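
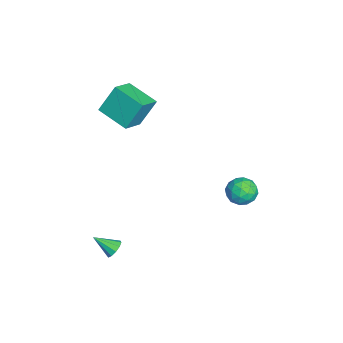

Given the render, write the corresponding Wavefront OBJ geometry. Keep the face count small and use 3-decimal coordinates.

v 3.034 -2.271 -3.729
v 3.553 -2.38 -3.738
v 2.846 -3.229 -3.031
v 3.495 -2.182 -3.484
v 3.261 -2.019 -3.323
v 2.941 -1.952 -3.317
v 2.656 -2.007 -3.469
v 2.515 -2.163 -3.72
v 2.573 -2.36 -3.975
v 2.807 -2.524 -4.136
v 3.127 -2.591 -4.142
v 3.412 -2.536 -3.99
v -2.942 -2.44 1.581
v -3.218 -1.652 2.992
v -1.919 -1.157 1.064
v -2.196 -0.369 2.475
v -1.864 -3.071 2.145
v -2.141 -2.283 3.556
v -0.842 -1.788 1.628
v -1.118 -1 3.039
v 0.41 3.977 -1.298
v 1.161 4.278 -1.34
v 0.899 2.762 -1.28
v 1.65 3.063 -1.322
v 1.209 3.166 -0.65
v 0.907 3.917 -0.662
v 1.153 3.123 -1.958
v 0.851 3.874 -1.97
v 1.62 3.751 -1.748
v 1.654 3.777 -0.94
v 0.406 3.263 -1.68
v 0.44 3.289 -0.872
v 0.742 4.234 -1.321
v 1.318 2.806 -1.299
v 1.059 2.866 -0.904
v 1.5 3.043 -0.929
v 0.593 4.022 -0.922
v 1.034 4.199 -0.947
v 1.063 3.545 -0.541
v 1.026 2.841 -1.673
v 1.467 3.018 -1.698
v 0.56 3.997 -1.691
v 1.001 4.174 -1.716
v 0.997 3.495 -2.079
v 1.453 4.101 -1.585
v 1.741 3.387 -1.575
v 1.449 3.422 -1.949
v 1.271 3.864 -1.955
v 1.474 4.117 -1.11
v 1.761 3.402 -1.099
v 1.502 3.463 -0.705
v 1.325 3.904 -0.711
v 1.744 3.807 -1.35
v 0.299 3.638 -1.521
v 0.586 2.923 -1.51
v 0.735 3.136 -1.909
v 0.558 3.577 -1.915
v 0.319 3.653 -1.045
v 0.607 2.939 -1.035
v 0.789 3.176 -0.665
v 0.611 3.618 -0.671
v 0.316 3.233 -1.27
f 2 1 4
f 2 4 3
f 4 1 5
f 4 5 3
f 5 1 6
f 5 6 3
f 6 1 7
f 6 7 3
f 7 1 8
f 7 8 3
f 8 1 9
f 8 9 3
f 9 1 10
f 9 10 3
f 10 1 11
f 10 11 3
f 11 1 12
f 11 12 3
f 12 1 2
f 12 2 3
f 14 16 13
f 17 14 13
f 13 16 15
f 15 17 13
f 14 20 16
f 18 14 17
f 18 20 14
f 16 20 15
f 19 17 15
f 15 20 19
f 19 18 17
f 20 18 19
f 21 58 37
f 58 32 61
f 37 61 26
f 58 61 37
f 21 37 33
f 37 26 38
f 33 38 22
f 37 38 33
f 21 33 42
f 33 22 43
f 42 43 28
f 33 43 42
f 21 42 54
f 42 28 57
f 54 57 31
f 42 57 54
f 21 54 58
f 54 31 62
f 58 62 32
f 54 62 58
f 22 38 49
f 38 26 52
f 49 52 30
f 38 52 49
f 26 61 39
f 61 32 60
f 39 60 25
f 61 60 39
f 32 62 59
f 62 31 55
f 59 55 23
f 62 55 59
f 31 57 56
f 57 28 44
f 56 44 27
f 57 44 56
f 28 43 48
f 43 22 45
f 48 45 29
f 43 45 48
f 24 50 36
f 50 30 51
f 36 51 25
f 50 51 36
f 24 36 34
f 36 25 35
f 34 35 23
f 36 35 34
f 24 34 41
f 34 23 40
f 41 40 27
f 34 40 41
f 24 41 46
f 41 27 47
f 46 47 29
f 41 47 46
f 24 46 50
f 46 29 53
f 50 53 30
f 46 53 50
f 25 51 39
f 51 30 52
f 39 52 26
f 51 52 39
f 23 35 59
f 35 25 60
f 59 60 32
f 35 60 59
f 27 40 56
f 40 23 55
f 56 55 31
f 40 55 56
f 29 47 48
f 47 27 44
f 48 44 28
f 47 44 48
f 30 53 49
f 53 29 45
f 49 45 22
f 53 45 49



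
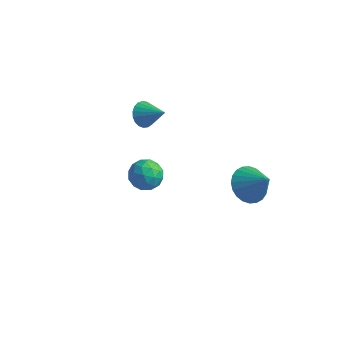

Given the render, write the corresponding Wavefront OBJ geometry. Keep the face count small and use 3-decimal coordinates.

v -0.386 -2.333 3.387
v 0.098 -2.254 2.743
v -0.738 -3.526 2.977
v -0.254 -3.447 2.333
v 0.066 -3.521 3.073
v 0.283 -2.784 3.326
v -0.923 -2.996 2.394
v -0.706 -2.259 2.647
v -0.234 -2.664 2.129
v 0.377 -2.989 2.549
v -1.017 -2.791 3.171
v -0.406 -3.116 3.591
v -0.113 -2.189 3.101
v -0.527 -3.591 2.619
v -0.339 -3.635 3.054
v -0.054 -3.589 2.675
v -0.004 -2.5 3.444
v 0.28 -2.454 3.065
v 0.261 -3.199 3.259
v -0.92 -3.326 2.655
v -0.636 -3.28 2.276
v -0.586 -2.191 3.045
v -0.301 -2.145 2.666
v -0.901 -2.581 2.461
v -0.024 -2.383 2.361
v -0.231 -3.085 2.12
v -0.624 -2.82 2.156
v -0.496 -2.386 2.305
v 0.336 -2.574 2.608
v 0.129 -3.276 2.367
v 0.317 -3.319 2.802
v 0.445 -2.886 2.951
v 0.14 -2.815 2.247
v -0.769 -2.504 3.353
v -0.976 -3.206 3.112
v -1.085 -2.894 2.769
v -0.957 -2.461 2.918
v -0.409 -2.695 3.6
v -0.616 -3.397 3.359
v -0.144 -3.394 3.415
v -0.016 -2.96 3.564
v -0.78 -2.965 3.473
v 2.125 2.42 -2.015
v 2.768 3.017 -2.474
v 3.195 2.2 -0.805
v 2.573 3.27 -2.256
v 2.31 3.393 -2.001
v 2.019 3.367 -1.749
v 1.744 3.198 -1.537
v 1.527 2.91 -1.398
v 1.401 2.548 -1.352
v 1.386 2.166 -1.408
v 1.483 1.823 -1.556
v 1.678 1.57 -1.774
v 1.941 1.447 -2.029
v 2.232 1.473 -2.282
v 2.507 1.642 -2.494
v 2.724 1.93 -2.633
v 2.85 2.292 -2.678
v 2.865 2.674 -2.622
v -3.565 3.044 0.075
v -3.21 2.756 -0.481
v -2.415 2.936 0.865
v -3.157 3.048 -0.519
v -3.174 3.339 -0.453
v -3.259 3.58 -0.297
v -3.397 3.728 -0.076
v -3.564 3.758 0.171
v -3.731 3.664 0.401
v -3.869 3.463 0.575
v -3.955 3.19 0.662
v -3.973 2.892 0.647
v -3.921 2.62 0.534
v -3.807 2.421 0.341
v -3.652 2.33 0.102
v -3.481 2.363 -0.142
v -3.325 2.513 -0.348
f 1 38 17
f 38 12 41
f 17 41 6
f 38 41 17
f 1 17 13
f 17 6 18
f 13 18 2
f 17 18 13
f 1 13 22
f 13 2 23
f 22 23 8
f 13 23 22
f 1 22 34
f 22 8 37
f 34 37 11
f 22 37 34
f 1 34 38
f 34 11 42
f 38 42 12
f 34 42 38
f 2 18 29
f 18 6 32
f 29 32 10
f 18 32 29
f 6 41 19
f 41 12 40
f 19 40 5
f 41 40 19
f 12 42 39
f 42 11 35
f 39 35 3
f 42 35 39
f 11 37 36
f 37 8 24
f 36 24 7
f 37 24 36
f 8 23 28
f 23 2 25
f 28 25 9
f 23 25 28
f 4 30 16
f 30 10 31
f 16 31 5
f 30 31 16
f 4 16 14
f 16 5 15
f 14 15 3
f 16 15 14
f 4 14 21
f 14 3 20
f 21 20 7
f 14 20 21
f 4 21 26
f 21 7 27
f 26 27 9
f 21 27 26
f 4 26 30
f 26 9 33
f 30 33 10
f 26 33 30
f 5 31 19
f 31 10 32
f 19 32 6
f 31 32 19
f 3 15 39
f 15 5 40
f 39 40 12
f 15 40 39
f 7 20 36
f 20 3 35
f 36 35 11
f 20 35 36
f 9 27 28
f 27 7 24
f 28 24 8
f 27 24 28
f 10 33 29
f 33 9 25
f 29 25 2
f 33 25 29
f 44 43 46
f 44 46 45
f 46 43 47
f 46 47 45
f 47 43 48
f 47 48 45
f 48 43 49
f 48 49 45
f 49 43 50
f 49 50 45
f 50 43 51
f 50 51 45
f 51 43 52
f 51 52 45
f 52 43 53
f 52 53 45
f 53 43 54
f 53 54 45
f 54 43 55
f 54 55 45
f 55 43 56
f 55 56 45
f 56 43 57
f 56 57 45
f 57 43 58
f 57 58 45
f 58 43 59
f 58 59 45
f 59 43 60
f 59 60 45
f 60 43 44
f 60 44 45
f 62 61 64
f 62 64 63
f 64 61 65
f 64 65 63
f 65 61 66
f 65 66 63
f 66 61 67
f 66 67 63
f 67 61 68
f 67 68 63
f 68 61 69
f 68 69 63
f 69 61 70
f 69 70 63
f 70 61 71
f 70 71 63
f 71 61 72
f 71 72 63
f 72 61 73
f 72 73 63
f 73 61 74
f 73 74 63
f 74 61 75
f 74 75 63
f 75 61 76
f 75 76 63
f 76 61 77
f 76 77 63
f 77 61 62
f 77 62 63



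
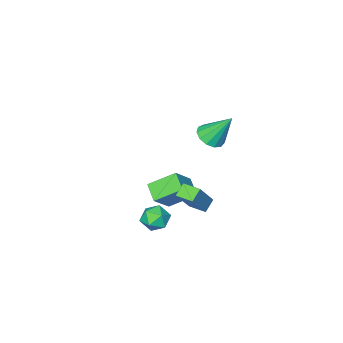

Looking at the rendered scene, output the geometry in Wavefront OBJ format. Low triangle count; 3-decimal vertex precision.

v -1.743 -0.17 2.739
v -1.076 0.322 2.704
v -2.337 0.75 4.341
v -1.41 0.536 2.457
v -1.85 0.526 2.3
v -2.257 0.295 2.282
v -2.5 -0.083 2.409
v -2.503 -0.489 2.641
v -2.265 -0.794 2.904
v -1.861 -0.9 3.115
v -1.42 -0.775 3.206
v -1.081 -0.457 3.149
v -0.953 -0.048 2.962
v 0.7 -0.712 -3.517
v 1.121 -1.32 -3.961
v 0.339 -1.66 -2.559
v 0.76 -2.268 -3.003
v 1.2 -1.642 -2.605
v 1.423 -1.056 -3.197
v 0.037 -1.924 -3.323
v 0.26 -1.338 -3.915
v 0.711 -2.069 -3.84
v 1.43 -1.895 -3.397
v 0.03 -1.085 -3.123
v 0.749 -0.911 -2.68
v -1.292 -0.692 -1.842
v -0.173 -0.334 -0.248
v -1.607 0.257 -1.833
v -0.489 0.614 -0.239
v -0.651 -0.474 -2.341
v 0.467 -0.117 -0.747
v -0.967 0.474 -2.332
v 0.152 0.832 -0.738
v -1.414 -3.777 -3.54
v -2.583 -2.897 -2.636
v -1.108 -2.803 -4.092
v -2.277 -1.924 -3.187
v -0.223 -3.456 -2.313
v -1.392 -2.577 -1.408
v 0.083 -2.483 -2.864
v -1.086 -1.603 -1.96
f 2 1 4
f 2 4 3
f 4 1 5
f 4 5 3
f 5 1 6
f 5 6 3
f 6 1 7
f 6 7 3
f 7 1 8
f 7 8 3
f 8 1 9
f 8 9 3
f 9 1 10
f 9 10 3
f 10 1 11
f 10 11 3
f 11 1 12
f 11 12 3
f 12 1 13
f 12 13 3
f 13 1 2
f 13 2 3
f 14 25 19
f 14 19 15
f 14 15 21
f 14 21 24
f 14 24 25
f 15 19 23
f 19 25 18
f 25 24 16
f 24 21 20
f 21 15 22
f 17 23 18
f 17 18 16
f 17 16 20
f 17 20 22
f 17 22 23
f 18 23 19
f 16 18 25
f 20 16 24
f 22 20 21
f 23 22 15
f 27 29 26
f 30 27 26
f 26 29 28
f 28 30 26
f 27 33 29
f 31 27 30
f 31 33 27
f 29 33 28
f 32 30 28
f 28 33 32
f 32 31 30
f 33 31 32
f 35 37 34
f 38 35 34
f 34 37 36
f 36 38 34
f 35 41 37
f 39 35 38
f 39 41 35
f 37 41 36
f 40 38 36
f 36 41 40
f 40 39 38
f 41 39 40



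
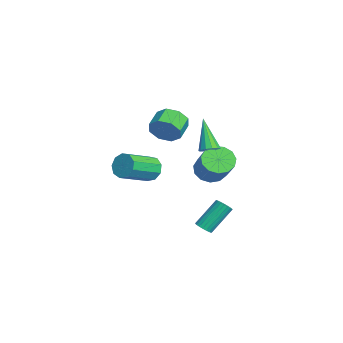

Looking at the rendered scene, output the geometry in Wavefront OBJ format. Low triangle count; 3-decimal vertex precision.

v 3.459 0.519 -1.254
v 3.798 0.283 -0.954
v 3.34 1.385 0.433
v 3.001 1.621 0.134
v 3.915 0.438 -1.039
v 3.457 1.54 0.348
v 3.953 0.608 -1.161
v 3.495 1.71 0.226
v 3.905 0.762 -1.299
v 3.447 1.864 0.088
v 3.781 0.874 -1.429
v 3.323 1.976 -0.042
v 3.6 0.924 -1.529
v 3.143 2.026 -0.142
v 3.396 0.905 -1.581
v 2.938 2.007 -0.194
v 3.202 0.819 -1.577
v 2.744 1.921 -0.189
v 3.053 0.681 -1.516
v 2.595 1.783 -0.129
v 2.974 0.515 -1.411
v 2.516 1.617 -0.023
v 2.978 0.35 -1.278
v 2.521 1.452 0.11
v 3.066 0.214 -1.141
v 2.609 1.316 0.247
v 3.222 0.131 -1.023
v 2.764 1.232 0.364
v 3.419 0.115 -0.946
v 2.961 1.216 0.442
v 3.623 0.169 -0.921
v 3.165 1.27 0.466
v -0.858 1.275 2.198
v -0.507 1.652 2.486
v -2.042 1.045 3.942
v -0.748 1.835 2.347
v -1.023 1.841 2.161
v -1.246 1.667 1.987
v -1.346 1.368 1.879
v -1.291 1.04 1.873
v -1.099 0.787 1.97
v -0.83 0.689 2.14
v -0.57 0.777 2.328
v -0.402 1.023 2.474
v -0.379 1.349 2.534
v -2.262 1.485 0.028
v -1.603 1.397 -0.651
v -0.04 1.647 0.833
v -0.698 1.735 1.512
v -1.717 1.919 -0.619
v -0.154 2.169 0.866
v -2.004 2.303 -0.381
v -0.441 2.553 1.104
v -2.373 2.428 -0.013
v -0.81 2.677 1.471
v -2.706 2.253 0.367
v -1.143 2.503 1.852
v -2.899 1.835 0.64
v -1.335 2.084 2.124
v -2.889 1.305 0.718
v -1.325 1.555 2.203
v -2.68 0.833 0.578
v -1.116 1.082 2.062
v -2.338 0.568 0.262
v -0.775 0.817 1.747
v -1.972 0.594 -0.128
v -0.409 0.843 1.357
v -1.698 0.903 -0.468
v -0.135 1.153 1.016
v -4.061 -1.598 -0.745
v -3.398 -1.403 -1.239
v -2.275 -2.967 -0.35
v -2.939 -3.162 0.145
v -3.371 -1.102 -0.743
v -2.249 -2.665 0.146
v -3.668 -1.033 -0.247
v -2.545 -2.596 0.642
v -4.148 -1.228 0.016
v -3.025 -2.791 0.905
v -4.588 -1.597 -0.077
v -3.465 -3.16 0.812
v -4.781 -1.966 -0.482
v -3.659 -3.53 0.407
v -4.638 -2.164 -1.01
v -3.515 -3.727 -0.121
v -4.225 -2.096 -1.414
v -3.102 -3.66 -0.525
v -3.735 -1.796 -1.504
v -2.612 -3.359 -0.615
v -2.824 -0.913 2.716
v -2.346 -0.614 3.493
v -3.358 -0.108 3.921
v -3.836 -0.407 3.144
v -2.331 -0.123 2.947
v -3.343 0.384 3.375
v -2.604 -0.094 2.266
v -3.616 0.412 2.694
v -3.007 -0.546 1.848
v -4.019 -0.039 2.276
v -3.302 -1.212 1.939
v -4.314 -0.706 2.367
v -3.317 -1.704 2.485
v -4.329 -1.197 2.913
v -3.044 -1.732 3.166
v -4.056 -1.226 3.594
v -2.641 -1.281 3.584
v -3.653 -0.774 4.012
f 2 1 5
f 2 5 3
f 3 5 6
f 3 6 4
f 5 1 7
f 5 7 6
f 6 7 8
f 6 8 4
f 7 1 9
f 7 9 8
f 8 9 10
f 8 10 4
f 9 1 11
f 9 11 10
f 10 11 12
f 10 12 4
f 11 1 13
f 11 13 12
f 12 13 14
f 12 14 4
f 13 1 15
f 13 15 14
f 14 15 16
f 14 16 4
f 15 1 17
f 15 17 16
f 16 17 18
f 16 18 4
f 17 1 19
f 17 19 18
f 18 19 20
f 18 20 4
f 19 1 21
f 19 21 20
f 20 21 22
f 20 22 4
f 21 1 23
f 21 23 22
f 22 23 24
f 22 24 4
f 23 1 25
f 23 25 24
f 24 25 26
f 24 26 4
f 25 1 27
f 25 27 26
f 26 27 28
f 26 28 4
f 27 1 29
f 27 29 28
f 28 29 30
f 28 30 4
f 29 1 31
f 29 31 30
f 30 31 32
f 30 32 4
f 31 1 2
f 31 2 32
f 32 2 3
f 32 3 4
f 34 33 36
f 34 36 35
f 36 33 37
f 36 37 35
f 37 33 38
f 37 38 35
f 38 33 39
f 38 39 35
f 39 33 40
f 39 40 35
f 40 33 41
f 40 41 35
f 41 33 42
f 41 42 35
f 42 33 43
f 42 43 35
f 43 33 44
f 43 44 35
f 44 33 45
f 44 45 35
f 45 33 34
f 45 34 35
f 47 46 50
f 47 50 48
f 48 50 51
f 48 51 49
f 50 46 52
f 50 52 51
f 51 52 53
f 51 53 49
f 52 46 54
f 52 54 53
f 53 54 55
f 53 55 49
f 54 46 56
f 54 56 55
f 55 56 57
f 55 57 49
f 56 46 58
f 56 58 57
f 57 58 59
f 57 59 49
f 58 46 60
f 58 60 59
f 59 60 61
f 59 61 49
f 60 46 62
f 60 62 61
f 61 62 63
f 61 63 49
f 62 46 64
f 62 64 63
f 63 64 65
f 63 65 49
f 64 46 66
f 64 66 65
f 65 66 67
f 65 67 49
f 66 46 68
f 66 68 67
f 67 68 69
f 67 69 49
f 68 46 47
f 68 47 69
f 69 47 48
f 69 48 49
f 71 70 74
f 71 74 72
f 72 74 75
f 72 75 73
f 74 70 76
f 74 76 75
f 75 76 77
f 75 77 73
f 76 70 78
f 76 78 77
f 77 78 79
f 77 79 73
f 78 70 80
f 78 80 79
f 79 80 81
f 79 81 73
f 80 70 82
f 80 82 81
f 81 82 83
f 81 83 73
f 82 70 84
f 82 84 83
f 83 84 85
f 83 85 73
f 84 70 86
f 84 86 85
f 85 86 87
f 85 87 73
f 86 70 88
f 86 88 87
f 87 88 89
f 87 89 73
f 88 70 71
f 88 71 89
f 89 71 72
f 89 72 73
f 91 90 94
f 91 94 92
f 92 94 95
f 92 95 93
f 94 90 96
f 94 96 95
f 95 96 97
f 95 97 93
f 96 90 98
f 96 98 97
f 97 98 99
f 97 99 93
f 98 90 100
f 98 100 99
f 99 100 101
f 99 101 93
f 100 90 102
f 100 102 101
f 101 102 103
f 101 103 93
f 102 90 104
f 102 104 103
f 103 104 105
f 103 105 93
f 104 90 106
f 104 106 105
f 105 106 107
f 105 107 93
f 106 90 91
f 106 91 107
f 107 91 92
f 107 92 93



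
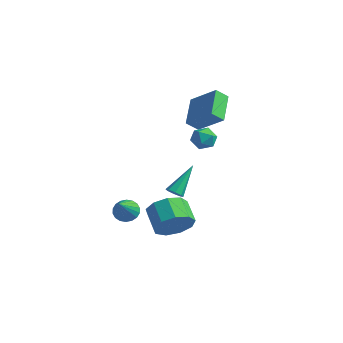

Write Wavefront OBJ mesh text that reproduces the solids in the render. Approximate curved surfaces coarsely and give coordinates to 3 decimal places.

v -3.086 2.263 -4.288
v -2.584 2.2 -4.225
v -3.074 3.737 -2.892
v -2.669 2.462 -4.502
v -2.998 2.607 -4.653
v -3.379 2.551 -4.59
v -3.589 2.326 -4.35
v -3.504 2.064 -4.073
v -3.175 1.918 -3.922
v -2.794 1.974 -3.985
v -3.476 -0.99 -4.194
v -2.948 -1.165 -4.618
v -2.784 -2.31 -2.786
v -2.829 -0.928 -4.454
v -2.839 -0.704 -4.239
v -2.975 -0.536 -4.014
v -3.21 -0.458 -3.826
v -3.498 -0.485 -3.71
v -3.782 -0.613 -3.69
v -4.005 -0.815 -3.77
v -4.123 -1.052 -3.934
v -4.113 -1.277 -4.149
v -3.977 -1.445 -4.373
v -3.742 -1.523 -4.562
v -3.454 -1.495 -4.678
v -3.171 -1.368 -4.698
v -2.288 3.541 1.825
v -2.634 2.992 2.389
v -0.845 3.75 2.915
v -1.192 3.201 3.478
v -1.468 2.179 1.002
v -1.815 1.63 1.565
v -0.026 2.388 2.091
v -0.372 1.839 2.655
v 1.223 -0.383 3.2
v 1.608 -0.183 2.644
v 0.892 -1.317 2.636
v 1.277 -1.117 2.08
v 1.596 -1.323 2.673
v 1.8 -0.746 3.022
v 0.7 -0.754 2.258
v 0.904 -0.177 2.607
v 1.284 -0.413 2.062
v 1.838 -0.764 2.319
v 0.662 -0.736 2.961
v 1.216 -1.087 3.218
v 1.066 -2.676 -2.585
v 1.721 -2.382 -1.818
v 0.708 -1.771 -1.188
v 0.054 -2.064 -1.955
v 1.704 -1.881 -2.332
v 0.691 -1.27 -1.701
v 1.389 -1.751 -2.964
v 0.376 -1.14 -2.334
v 0.922 -2.054 -3.419
v -0.09 -1.443 -2.789
v 0.524 -2.647 -3.484
v -0.489 -2.036 -2.853
v 0.379 -3.254 -3.128
v -0.634 -2.643 -2.498
v 0.555 -3.591 -2.518
v -0.457 -2.979 -1.888
v 0.971 -3.498 -1.94
v -0.041 -2.887 -1.31
v 1.431 -3.021 -1.663
v 0.419 -2.41 -1.033
f 2 1 4
f 2 4 3
f 4 1 5
f 4 5 3
f 5 1 6
f 5 6 3
f 6 1 7
f 6 7 3
f 7 1 8
f 7 8 3
f 8 1 9
f 8 9 3
f 9 1 10
f 9 10 3
f 10 1 2
f 10 2 3
f 12 11 14
f 12 14 13
f 14 11 15
f 14 15 13
f 15 11 16
f 15 16 13
f 16 11 17
f 16 17 13
f 17 11 18
f 17 18 13
f 18 11 19
f 18 19 13
f 19 11 20
f 19 20 13
f 20 11 21
f 20 21 13
f 21 11 22
f 21 22 13
f 22 11 23
f 22 23 13
f 23 11 24
f 23 24 13
f 24 11 25
f 24 25 13
f 25 11 26
f 25 26 13
f 26 11 12
f 26 12 13
f 28 30 27
f 31 28 27
f 27 30 29
f 29 31 27
f 28 34 30
f 32 28 31
f 32 34 28
f 30 34 29
f 33 31 29
f 29 34 33
f 33 32 31
f 34 32 33
f 35 46 40
f 35 40 36
f 35 36 42
f 35 42 45
f 35 45 46
f 36 40 44
f 40 46 39
f 46 45 37
f 45 42 41
f 42 36 43
f 38 44 39
f 38 39 37
f 38 37 41
f 38 41 43
f 38 43 44
f 39 44 40
f 37 39 46
f 41 37 45
f 43 41 42
f 44 43 36
f 48 47 51
f 48 51 49
f 49 51 52
f 49 52 50
f 51 47 53
f 51 53 52
f 52 53 54
f 52 54 50
f 53 47 55
f 53 55 54
f 54 55 56
f 54 56 50
f 55 47 57
f 55 57 56
f 56 57 58
f 56 58 50
f 57 47 59
f 57 59 58
f 58 59 60
f 58 60 50
f 59 47 61
f 59 61 60
f 60 61 62
f 60 62 50
f 61 47 63
f 61 63 62
f 62 63 64
f 62 64 50
f 63 47 65
f 63 65 64
f 64 65 66
f 64 66 50
f 65 47 48
f 65 48 66
f 66 48 49
f 66 49 50



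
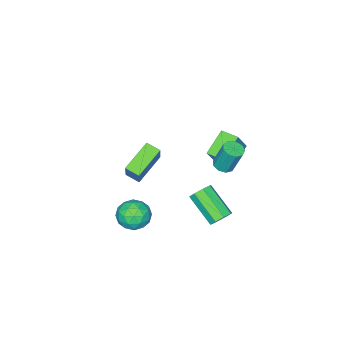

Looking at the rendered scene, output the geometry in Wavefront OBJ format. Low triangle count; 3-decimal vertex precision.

v -2.024 -4.739 -2.281
v -1.353 -4.095 -0.834
v -2.222 -3.925 -2.552
v -1.551 -3.281 -1.105
v -0.229 -4.599 -3.175
v 0.442 -3.955 -1.728
v -0.427 -3.785 -3.446
v 0.244 -3.141 -1.999
v -1.597 0.646 0.344
v -2.921 0.46 1.222
v -1.767 1.63 0.294
v -3.092 1.444 1.172
v -0.608 0.896 1.888
v -1.933 0.71 2.766
v -0.779 1.88 1.838
v -2.103 1.694 2.716
v 0.285 2.838 2.778
v 0.846 2.987 2.782
v 0.695 3.512 4.286
v 0.135 3.362 4.282
v 0.625 3.291 2.654
v 0.474 3.816 4.158
v 0.246 3.383 2.584
v 0.095 3.907 4.088
v -0.115 3.219 2.605
v -0.266 3.744 4.109
v -0.289 2.877 2.707
v -0.44 3.402 4.211
v -0.193 2.517 2.842
v -0.344 3.041 4.346
v 0.126 2.306 2.947
v -0.025 2.831 4.451
v 0.52 2.345 2.973
v 0.369 2.869 4.478
v 0.804 2.614 2.908
v 0.653 3.138 4.412
v 2.819 -0.342 -1.787
v 3.52 -1.039 -1.805
v 1.92 -1.221 -2.775
v 2.621 -1.918 -2.793
v 2.102 -1.761 -1.967
v 2.658 -1.217 -1.356
v 2.782 -1.043 -3.224
v 3.338 -0.499 -2.613
v 3.497 -1.472 -2.694
v 3.077 -1.915 -1.917
v 2.363 -0.345 -2.663
v 1.943 -0.788 -1.886
v 3.249 -0.613 -1.709
v 2.191 -1.647 -2.871
v 1.887 -1.554 -2.385
v 2.299 -1.964 -2.396
v 2.742 -0.718 -1.445
v 3.154 -1.128 -1.456
v 2.321 -1.552 -1.551
v 2.286 -1.132 -3.124
v 2.698 -1.542 -3.135
v 3.141 -0.296 -2.184
v 3.553 -0.706 -2.195
v 3.119 -0.708 -3.029
v 3.647 -1.277 -2.242
v 3.119 -1.794 -2.823
v 3.213 -1.279 -3.076
v 3.54 -0.96 -2.717
v 3.4 -1.538 -1.786
v 2.872 -2.055 -2.366
v 2.567 -1.962 -1.881
v 2.894 -1.643 -1.522
v 3.387 -1.792 -2.308
v 2.568 -0.205 -2.214
v 2.04 -0.722 -2.794
v 2.546 -0.617 -3.058
v 2.873 -0.298 -2.699
v 2.321 -0.466 -1.757
v 1.793 -0.983 -2.338
v 1.9 -1.3 -1.863
v 2.227 -0.981 -1.504
v 2.053 -0.468 -2.272
v 0.195 2.669 -1.896
v 0.509 2.301 -2.375
v 0.318 0.664 -1.242
v 0.005 1.031 -0.764
v 0.841 2.502 -2.029
v 0.65 0.865 -0.896
v 0.795 2.8 -1.605
v 0.605 1.163 -0.472
v 0.398 3.022 -1.352
v 0.207 1.384 -0.219
v -0.118 3.036 -1.418
v -0.309 1.399 -0.285
v -0.45 2.835 -1.764
v -0.641 1.198 -0.631
v -0.405 2.537 -2.188
v -0.595 0.9 -1.055
v -0.007 2.316 -2.441
v -0.198 0.678 -1.308
f 2 4 1
f 5 2 1
f 1 4 3
f 3 5 1
f 2 8 4
f 6 2 5
f 6 8 2
f 4 8 3
f 7 5 3
f 3 8 7
f 7 6 5
f 8 6 7
f 10 12 9
f 13 10 9
f 9 12 11
f 11 13 9
f 10 16 12
f 14 10 13
f 14 16 10
f 12 16 11
f 15 13 11
f 11 16 15
f 15 14 13
f 16 14 15
f 18 17 21
f 18 21 19
f 19 21 22
f 19 22 20
f 21 17 23
f 21 23 22
f 22 23 24
f 22 24 20
f 23 17 25
f 23 25 24
f 24 25 26
f 24 26 20
f 25 17 27
f 25 27 26
f 26 27 28
f 26 28 20
f 27 17 29
f 27 29 28
f 28 29 30
f 28 30 20
f 29 17 31
f 29 31 30
f 30 31 32
f 30 32 20
f 31 17 33
f 31 33 32
f 32 33 34
f 32 34 20
f 33 17 35
f 33 35 34
f 34 35 36
f 34 36 20
f 35 17 18
f 35 18 36
f 36 18 19
f 36 19 20
f 37 74 53
f 74 48 77
f 53 77 42
f 74 77 53
f 37 53 49
f 53 42 54
f 49 54 38
f 53 54 49
f 37 49 58
f 49 38 59
f 58 59 44
f 49 59 58
f 37 58 70
f 58 44 73
f 70 73 47
f 58 73 70
f 37 70 74
f 70 47 78
f 74 78 48
f 70 78 74
f 38 54 65
f 54 42 68
f 65 68 46
f 54 68 65
f 42 77 55
f 77 48 76
f 55 76 41
f 77 76 55
f 48 78 75
f 78 47 71
f 75 71 39
f 78 71 75
f 47 73 72
f 73 44 60
f 72 60 43
f 73 60 72
f 44 59 64
f 59 38 61
f 64 61 45
f 59 61 64
f 40 66 52
f 66 46 67
f 52 67 41
f 66 67 52
f 40 52 50
f 52 41 51
f 50 51 39
f 52 51 50
f 40 50 57
f 50 39 56
f 57 56 43
f 50 56 57
f 40 57 62
f 57 43 63
f 62 63 45
f 57 63 62
f 40 62 66
f 62 45 69
f 66 69 46
f 62 69 66
f 41 67 55
f 67 46 68
f 55 68 42
f 67 68 55
f 39 51 75
f 51 41 76
f 75 76 48
f 51 76 75
f 43 56 72
f 56 39 71
f 72 71 47
f 56 71 72
f 45 63 64
f 63 43 60
f 64 60 44
f 63 60 64
f 46 69 65
f 69 45 61
f 65 61 38
f 69 61 65
f 80 79 83
f 80 83 81
f 81 83 84
f 81 84 82
f 83 79 85
f 83 85 84
f 84 85 86
f 84 86 82
f 85 79 87
f 85 87 86
f 86 87 88
f 86 88 82
f 87 79 89
f 87 89 88
f 88 89 90
f 88 90 82
f 89 79 91
f 89 91 90
f 90 91 92
f 90 92 82
f 91 79 93
f 91 93 92
f 92 93 94
f 92 94 82
f 93 79 95
f 93 95 94
f 94 95 96
f 94 96 82
f 95 79 80
f 95 80 96
f 96 80 81
f 96 81 82



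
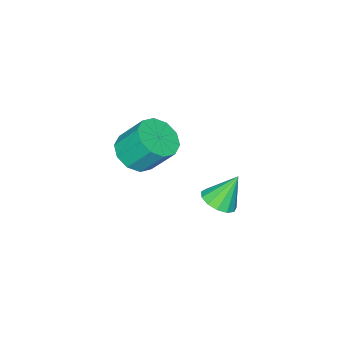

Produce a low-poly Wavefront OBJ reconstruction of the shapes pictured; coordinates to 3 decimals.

v -0.593 -2.32 1.229
v 0.227 -2.406 1.506
v -0.066 -1.586 2.628
v -0.887 -1.5 2.351
v 0.204 -1.975 1.185
v -0.089 -1.155 2.307
v -0.124 -1.676 0.881
v -0.417 -0.856 2.003
v -0.63 -1.623 0.71
v -0.924 -0.803 1.831
v -1.123 -1.836 0.737
v -1.416 -1.016 1.859
v -1.414 -2.234 0.952
v -1.707 -1.414 2.074
v -1.391 -2.665 1.273
v -1.684 -1.845 2.395
v -1.063 -2.964 1.577
v -1.356 -2.144 2.699
v -0.556 -3.017 1.749
v -0.85 -2.197 2.87
v -0.064 -2.804 1.721
v -0.357 -1.984 2.843
v -3.355 -0.871 -2.592
v -2.831 -1.219 -2.223
v -3.965 -0.489 -1.368
v -2.698 -0.834 -2.277
v -2.774 -0.46 -2.431
v -3.034 -0.217 -2.637
v -3.397 -0.182 -2.828
v -3.746 -0.365 -2.945
v -3.971 -0.709 -2.949
v -4.001 -1.105 -2.84
v -3.826 -1.426 -2.653
v -3.501 -1.571 -2.446
v -3.13 -1.494 -2.286
f 2 1 5
f 2 5 3
f 3 5 6
f 3 6 4
f 5 1 7
f 5 7 6
f 6 7 8
f 6 8 4
f 7 1 9
f 7 9 8
f 8 9 10
f 8 10 4
f 9 1 11
f 9 11 10
f 10 11 12
f 10 12 4
f 11 1 13
f 11 13 12
f 12 13 14
f 12 14 4
f 13 1 15
f 13 15 14
f 14 15 16
f 14 16 4
f 15 1 17
f 15 17 16
f 16 17 18
f 16 18 4
f 17 1 19
f 17 19 18
f 18 19 20
f 18 20 4
f 19 1 21
f 19 21 20
f 20 21 22
f 20 22 4
f 21 1 2
f 21 2 22
f 22 2 3
f 22 3 4
f 24 23 26
f 24 26 25
f 26 23 27
f 26 27 25
f 27 23 28
f 27 28 25
f 28 23 29
f 28 29 25
f 29 23 30
f 29 30 25
f 30 23 31
f 30 31 25
f 31 23 32
f 31 32 25
f 32 23 33
f 32 33 25
f 33 23 34
f 33 34 25
f 34 23 35
f 34 35 25
f 35 23 24
f 35 24 25



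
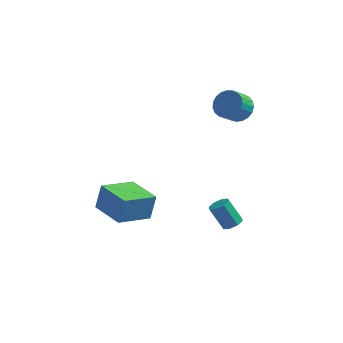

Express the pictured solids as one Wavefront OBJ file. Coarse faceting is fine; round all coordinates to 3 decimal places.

v 3.215 3.554 3.075
v 3.887 2.94 2.839
v 3.437 2.153 3.61
v 2.765 2.766 3.845
v 4.054 3.134 3.135
v 3.604 2.347 3.906
v 4.075 3.401 3.42
v 3.626 2.613 4.191
v 3.948 3.694 3.645
v 3.499 2.906 4.416
v 3.695 3.962 3.772
v 3.245 3.175 4.543
v 3.358 4.161 3.778
v 2.908 3.373 4.549
v 2.996 4.254 3.663
v 2.547 3.466 4.433
v 2.672 4.226 3.445
v 2.223 3.438 4.216
v 2.442 4.082 3.164
v 1.993 3.294 3.935
v 2.346 3.847 2.867
v 1.897 3.059 3.638
v 2.4 3.561 2.606
v 1.95 2.773 3.377
v 2.594 3.273 2.426
v 2.145 2.486 3.197
v 2.896 3.035 2.359
v 2.447 2.247 3.129
v 3.253 2.886 2.414
v 2.804 2.098 3.185
v 3.604 2.852 2.585
v 3.154 2.065 3.355
v 3.763 0.399 -4.114
v 4.154 -0.018 -3.825
v 3.328 0.124 -2.498
v 2.937 0.541 -2.786
v 4.307 0.446 -3.78
v 3.481 0.587 -2.453
v 4.142 0.881 -3.929
v 3.315 1.023 -2.602
v 3.754 1.035 -4.187
v 2.928 1.177 -2.86
v 3.372 0.816 -4.402
v 2.546 0.958 -3.075
v 3.219 0.353 -4.447
v 2.393 0.494 -3.12
v 3.385 -0.083 -4.298
v 2.558 0.059 -2.971
v 3.772 -0.237 -4.04
v 2.946 -0.095 -2.713
v -3.064 -2.483 -2.005
v -2.848 -2.073 -0.505
v -1.805 -0.88 -2.624
v -1.59 -0.47 -1.123
v -1.37 -3.77 -1.897
v -1.155 -3.36 -0.396
v -0.112 -2.167 -2.515
v 0.104 -1.757 -1.015
f 2 1 5
f 2 5 3
f 3 5 6
f 3 6 4
f 5 1 7
f 5 7 6
f 6 7 8
f 6 8 4
f 7 1 9
f 7 9 8
f 8 9 10
f 8 10 4
f 9 1 11
f 9 11 10
f 10 11 12
f 10 12 4
f 11 1 13
f 11 13 12
f 12 13 14
f 12 14 4
f 13 1 15
f 13 15 14
f 14 15 16
f 14 16 4
f 15 1 17
f 15 17 16
f 16 17 18
f 16 18 4
f 17 1 19
f 17 19 18
f 18 19 20
f 18 20 4
f 19 1 21
f 19 21 20
f 20 21 22
f 20 22 4
f 21 1 23
f 21 23 22
f 22 23 24
f 22 24 4
f 23 1 25
f 23 25 24
f 24 25 26
f 24 26 4
f 25 1 27
f 25 27 26
f 26 27 28
f 26 28 4
f 27 1 29
f 27 29 28
f 28 29 30
f 28 30 4
f 29 1 31
f 29 31 30
f 30 31 32
f 30 32 4
f 31 1 2
f 31 2 32
f 32 2 3
f 32 3 4
f 34 33 37
f 34 37 35
f 35 37 38
f 35 38 36
f 37 33 39
f 37 39 38
f 38 39 40
f 38 40 36
f 39 33 41
f 39 41 40
f 40 41 42
f 40 42 36
f 41 33 43
f 41 43 42
f 42 43 44
f 42 44 36
f 43 33 45
f 43 45 44
f 44 45 46
f 44 46 36
f 45 33 47
f 45 47 46
f 46 47 48
f 46 48 36
f 47 33 49
f 47 49 48
f 48 49 50
f 48 50 36
f 49 33 34
f 49 34 50
f 50 34 35
f 50 35 36
f 52 54 51
f 55 52 51
f 51 54 53
f 53 55 51
f 52 58 54
f 56 52 55
f 56 58 52
f 54 58 53
f 57 55 53
f 53 58 57
f 57 56 55
f 58 56 57



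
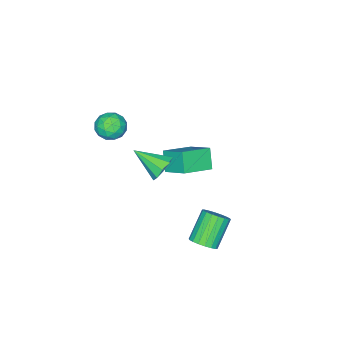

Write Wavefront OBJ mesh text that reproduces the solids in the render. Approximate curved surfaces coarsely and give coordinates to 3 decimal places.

v -0.794 -2.419 3.255
v -0.101 -2.741 2.716
v -1.639 -3.619 2.884
v -0.946 -3.941 2.345
v -0.849 -3.932 3.275
v -0.327 -3.19 3.505
v -1.413 -3.17 2.095
v -0.891 -2.428 2.325
v -0.483 -3.205 1.999
v -0.134 -3.676 2.729
v -1.606 -2.684 2.871
v -1.257 -3.155 3.601
v -0.373 -2.475 3.018
v -1.367 -3.885 2.582
v -1.31 -3.88 3.129
v -0.902 -4.069 2.812
v -0.506 -2.739 3.482
v -0.099 -2.928 3.165
v -0.539 -3.628 3.494
v -1.641 -3.432 2.435
v -1.234 -3.621 2.118
v -0.838 -2.291 2.788
v -0.43 -2.48 2.471
v -1.201 -2.732 2.106
v -0.19 -2.936 2.28
v -0.687 -3.642 2.062
v -0.962 -3.188 1.915
v -0.655 -2.752 2.05
v 0.015 -3.213 2.709
v -0.482 -3.919 2.49
v -0.425 -3.914 3.037
v -0.118 -3.478 3.172
v -0.21 -3.486 2.287
v -1.258 -2.441 3.11
v -1.755 -3.147 2.891
v -1.622 -2.882 2.428
v -1.315 -2.446 2.563
v -1.053 -2.718 3.538
v -1.55 -3.424 3.32
v -1.085 -3.608 3.55
v -0.778 -3.172 3.685
v -1.53 -2.874 3.313
v -4.838 -0.901 -0.617
v -4.68 0.551 0.292
v -4.264 -0.292 -1.689
v -4.106 1.16 -0.779
v -3.134 -1.46 -0.021
v -2.976 -0.008 0.889
v -2.56 -0.851 -1.092
v -2.402 0.601 -0.183
v 0.302 4.026 -1.98
v 0.87 3.806 -1.462
v -0.453 3.634 -0.082
v -1.022 3.854 -0.6
v 0.863 4.16 -1.426
v -0.461 3.988 -0.045
v 0.744 4.488 -1.499
v -0.58 4.315 -0.118
v 0.537 4.724 -1.667
v -0.786 4.551 -0.287
v 0.284 4.822 -1.898
v -1.04 4.649 -0.517
v 0.034 4.762 -2.144
v -1.289 4.589 -0.764
v -0.162 4.557 -2.359
v -1.486 4.384 -0.978
v -0.267 4.246 -2.498
v -1.59 4.074 -1.118
v -0.259 3.892 -2.535
v -1.583 3.72 -1.154
v -0.14 3.565 -2.462
v -1.464 3.392 -1.081
v 0.066 3.329 -2.293
v -1.257 3.156 -0.913
v 0.32 3.231 -2.063
v -1.004 3.058 -0.682
v 0.569 3.291 -1.816
v -0.754 3.118 -0.436
v 0.766 3.496 -1.602
v -0.558 3.323 -0.221
v -1.081 0.246 1.073
v -0.778 -0.113 0.306
v -0.579 -1.366 2.027
v -0.325 0.195 0.587
v -0.226 0.527 1.096
v -0.527 0.727 1.594
v -1.087 0.703 1.849
v -1.645 0.465 1.74
v -1.938 0.125 1.319
v -1.831 -0.158 0.783
v -1.373 -0.252 0.383
f 1 38 17
f 38 12 41
f 17 41 6
f 38 41 17
f 1 17 13
f 17 6 18
f 13 18 2
f 17 18 13
f 1 13 22
f 13 2 23
f 22 23 8
f 13 23 22
f 1 22 34
f 22 8 37
f 34 37 11
f 22 37 34
f 1 34 38
f 34 11 42
f 38 42 12
f 34 42 38
f 2 18 29
f 18 6 32
f 29 32 10
f 18 32 29
f 6 41 19
f 41 12 40
f 19 40 5
f 41 40 19
f 12 42 39
f 42 11 35
f 39 35 3
f 42 35 39
f 11 37 36
f 37 8 24
f 36 24 7
f 37 24 36
f 8 23 28
f 23 2 25
f 28 25 9
f 23 25 28
f 4 30 16
f 30 10 31
f 16 31 5
f 30 31 16
f 4 16 14
f 16 5 15
f 14 15 3
f 16 15 14
f 4 14 21
f 14 3 20
f 21 20 7
f 14 20 21
f 4 21 26
f 21 7 27
f 26 27 9
f 21 27 26
f 4 26 30
f 26 9 33
f 30 33 10
f 26 33 30
f 5 31 19
f 31 10 32
f 19 32 6
f 31 32 19
f 3 15 39
f 15 5 40
f 39 40 12
f 15 40 39
f 7 20 36
f 20 3 35
f 36 35 11
f 20 35 36
f 9 27 28
f 27 7 24
f 28 24 8
f 27 24 28
f 10 33 29
f 33 9 25
f 29 25 2
f 33 25 29
f 44 46 43
f 47 44 43
f 43 46 45
f 45 47 43
f 44 50 46
f 48 44 47
f 48 50 44
f 46 50 45
f 49 47 45
f 45 50 49
f 49 48 47
f 50 48 49
f 52 51 55
f 52 55 53
f 53 55 56
f 53 56 54
f 55 51 57
f 55 57 56
f 56 57 58
f 56 58 54
f 57 51 59
f 57 59 58
f 58 59 60
f 58 60 54
f 59 51 61
f 59 61 60
f 60 61 62
f 60 62 54
f 61 51 63
f 61 63 62
f 62 63 64
f 62 64 54
f 63 51 65
f 63 65 64
f 64 65 66
f 64 66 54
f 65 51 67
f 65 67 66
f 66 67 68
f 66 68 54
f 67 51 69
f 67 69 68
f 68 69 70
f 68 70 54
f 69 51 71
f 69 71 70
f 70 71 72
f 70 72 54
f 71 51 73
f 71 73 72
f 72 73 74
f 72 74 54
f 73 51 75
f 73 75 74
f 74 75 76
f 74 76 54
f 75 51 77
f 75 77 76
f 76 77 78
f 76 78 54
f 77 51 79
f 77 79 78
f 78 79 80
f 78 80 54
f 79 51 52
f 79 52 80
f 80 52 53
f 80 53 54
f 82 81 84
f 82 84 83
f 84 81 85
f 84 85 83
f 85 81 86
f 85 86 83
f 86 81 87
f 86 87 83
f 87 81 88
f 87 88 83
f 88 81 89
f 88 89 83
f 89 81 90
f 89 90 83
f 90 81 91
f 90 91 83
f 91 81 82
f 91 82 83



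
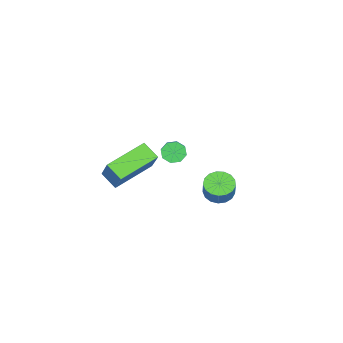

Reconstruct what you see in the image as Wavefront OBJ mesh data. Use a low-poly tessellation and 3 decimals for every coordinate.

v 3.256 1.807 2.428
v 3.852 1.911 2.076
v 4.34 2.036 2.94
v 3.744 1.933 3.292
v 3.722 2.218 2.105
v 4.21 2.344 2.969
v 3.485 2.431 2.208
v 3.973 2.557 3.072
v 3.195 2.501 2.362
v 3.683 2.627 3.225
v 2.92 2.413 2.53
v 3.408 2.538 3.394
v 2.721 2.185 2.676
v 3.209 2.311 3.539
v 2.645 1.871 2.764
v 3.133 1.997 3.628
v 2.709 1.542 2.776
v 3.197 1.668 3.639
v 2.898 1.274 2.708
v 3.387 1.4 3.571
v 3.169 1.128 2.576
v 3.658 1.254 3.439
v 3.46 1.138 2.41
v 3.949 1.263 3.273
v 3.704 1.301 2.248
v 4.193 1.426 3.112
v 3.846 1.58 2.128
v 4.334 1.705 2.991
v 1.276 -3.406 0.319
v 0.898 -4.146 0.892
v -0.297 -2.115 0.948
v -0.676 -2.855 1.521
v 2.296 -2.845 1.719
v 1.917 -3.585 2.292
v 0.722 -1.554 2.348
v 0.344 -2.294 2.921
v -2.822 -1.725 0.294
v -2.525 -2.189 0.032
v -0.901 -1.779 1.144
v -1.198 -1.315 1.406
v -2.469 -1.788 -0.199
v -0.845 -1.377 0.912
v -2.619 -1.35 -0.141
v -0.995 -0.939 0.97
v -2.888 -1.132 0.172
v -1.264 -0.721 1.283
v -3.119 -1.261 0.556
v -1.495 -0.851 1.668
v -3.175 -1.663 0.788
v -1.551 -1.252 1.899
v -3.025 -2.101 0.73
v -1.401 -1.69 1.841
v -2.756 -2.319 0.417
v -1.132 -1.908 1.528
f 2 1 5
f 2 5 3
f 3 5 6
f 3 6 4
f 5 1 7
f 5 7 6
f 6 7 8
f 6 8 4
f 7 1 9
f 7 9 8
f 8 9 10
f 8 10 4
f 9 1 11
f 9 11 10
f 10 11 12
f 10 12 4
f 11 1 13
f 11 13 12
f 12 13 14
f 12 14 4
f 13 1 15
f 13 15 14
f 14 15 16
f 14 16 4
f 15 1 17
f 15 17 16
f 16 17 18
f 16 18 4
f 17 1 19
f 17 19 18
f 18 19 20
f 18 20 4
f 19 1 21
f 19 21 20
f 20 21 22
f 20 22 4
f 21 1 23
f 21 23 22
f 22 23 24
f 22 24 4
f 23 1 25
f 23 25 24
f 24 25 26
f 24 26 4
f 25 1 27
f 25 27 26
f 26 27 28
f 26 28 4
f 27 1 2
f 27 2 28
f 28 2 3
f 28 3 4
f 30 32 29
f 33 30 29
f 29 32 31
f 31 33 29
f 30 36 32
f 34 30 33
f 34 36 30
f 32 36 31
f 35 33 31
f 31 36 35
f 35 34 33
f 36 34 35
f 38 37 41
f 38 41 39
f 39 41 42
f 39 42 40
f 41 37 43
f 41 43 42
f 42 43 44
f 42 44 40
f 43 37 45
f 43 45 44
f 44 45 46
f 44 46 40
f 45 37 47
f 45 47 46
f 46 47 48
f 46 48 40
f 47 37 49
f 47 49 48
f 48 49 50
f 48 50 40
f 49 37 51
f 49 51 50
f 50 51 52
f 50 52 40
f 51 37 53
f 51 53 52
f 52 53 54
f 52 54 40
f 53 37 38
f 53 38 54
f 54 38 39
f 54 39 40



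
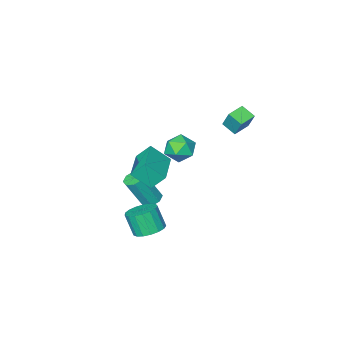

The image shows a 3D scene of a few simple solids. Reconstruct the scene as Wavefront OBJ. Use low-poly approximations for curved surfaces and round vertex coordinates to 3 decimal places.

v -3.643 -0.866 1.679
v -3.602 -0.286 2.797
v -3.844 -0.039 1.257
v -3.802 0.541 2.375
v -2.598 -0.681 1.545
v -2.556 -0.101 2.663
v -2.798 0.146 1.123
v -2.757 0.726 2.241
v 0.372 -3.044 -4.73
v 0.979 -2.902 -4.974
v 1.836 -3.334 -3.094
v 1.228 -3.476 -2.85
v 0.747 -2.491 -4.774
v 1.603 -2.923 -2.894
v 0.295 -2.404 -4.548
v 1.151 -2.836 -2.668
v -0.112 -2.692 -4.428
v 0.744 -3.124 -2.549
v -0.236 -3.186 -4.486
v 0.621 -3.618 -2.606
v -0.003 -3.597 -4.686
v 0.853 -4.029 -2.806
v 0.449 -3.684 -4.912
v 1.305 -4.116 -3.032
v 0.856 -3.396 -5.031
v 1.712 -3.828 -3.152
v 3.729 1.538 -2.781
v 4.556 1.28 -2.983
v 4.679 0.684 -1.721
v 3.851 0.942 -1.519
v 4.609 1.664 -2.806
v 4.732 1.069 -1.545
v 4.461 2.019 -2.624
v 4.583 1.424 -1.363
v 4.144 2.264 -2.478
v 4.267 1.669 -1.217
v 3.733 2.343 -2.401
v 3.855 1.747 -1.14
v 3.32 2.237 -2.411
v 3.443 1.641 -1.15
v 3.001 1.971 -2.506
v 3.124 1.375 -1.244
v 2.849 1.605 -2.663
v 2.972 1.01 -1.402
v 2.898 1.225 -2.848
v 3.021 0.629 -1.587
v 3.138 0.916 -3.017
v 3.26 0.32 -1.756
v 3.513 0.749 -3.132
v 3.635 0.154 -1.871
v 3.937 0.763 -3.167
v 4.059 0.168 -1.905
v 4.314 0.955 -3.113
v 4.436 0.359 -1.851
v 1.911 2.751 2.957
v 2.747 2.47 3.197
v 1.433 1.35 2.983
v 2.269 1.069 3.223
v 1.762 1.552 3.812
v 2.057 2.417 3.796
v 2.123 1.403 2.384
v 2.418 2.268 2.368
v 2.878 1.637 2.843
v 2.656 1.729 3.726
v 1.524 2.091 2.454
v 1.302 2.183 3.337
v -0.042 -3.176 -2.518
v -0.636 -2.647 -1.619
v 1.404 -1.627 -2.475
v 0.811 -1.098 -1.576
v 0.749 -3.942 -1.544
v 0.156 -3.413 -0.645
v 2.196 -2.393 -1.501
v 1.602 -1.864 -0.602
f 2 4 1
f 5 2 1
f 1 4 3
f 3 5 1
f 2 8 4
f 6 2 5
f 6 8 2
f 4 8 3
f 7 5 3
f 3 8 7
f 7 6 5
f 8 6 7
f 10 9 13
f 10 13 11
f 11 13 14
f 11 14 12
f 13 9 15
f 13 15 14
f 14 15 16
f 14 16 12
f 15 9 17
f 15 17 16
f 16 17 18
f 16 18 12
f 17 9 19
f 17 19 18
f 18 19 20
f 18 20 12
f 19 9 21
f 19 21 20
f 20 21 22
f 20 22 12
f 21 9 23
f 21 23 22
f 22 23 24
f 22 24 12
f 23 9 25
f 23 25 24
f 24 25 26
f 24 26 12
f 25 9 10
f 25 10 26
f 26 10 11
f 26 11 12
f 28 27 31
f 28 31 29
f 29 31 32
f 29 32 30
f 31 27 33
f 31 33 32
f 32 33 34
f 32 34 30
f 33 27 35
f 33 35 34
f 34 35 36
f 34 36 30
f 35 27 37
f 35 37 36
f 36 37 38
f 36 38 30
f 37 27 39
f 37 39 38
f 38 39 40
f 38 40 30
f 39 27 41
f 39 41 40
f 40 41 42
f 40 42 30
f 41 27 43
f 41 43 42
f 42 43 44
f 42 44 30
f 43 27 45
f 43 45 44
f 44 45 46
f 44 46 30
f 45 27 47
f 45 47 46
f 46 47 48
f 46 48 30
f 47 27 49
f 47 49 48
f 48 49 50
f 48 50 30
f 49 27 51
f 49 51 50
f 50 51 52
f 50 52 30
f 51 27 53
f 51 53 52
f 52 53 54
f 52 54 30
f 53 27 28
f 53 28 54
f 54 28 29
f 54 29 30
f 55 66 60
f 55 60 56
f 55 56 62
f 55 62 65
f 55 65 66
f 56 60 64
f 60 66 59
f 66 65 57
f 65 62 61
f 62 56 63
f 58 64 59
f 58 59 57
f 58 57 61
f 58 61 63
f 58 63 64
f 59 64 60
f 57 59 66
f 61 57 65
f 63 61 62
f 64 63 56
f 68 70 67
f 71 68 67
f 67 70 69
f 69 71 67
f 68 74 70
f 72 68 71
f 72 74 68
f 70 74 69
f 73 71 69
f 69 74 73
f 73 72 71
f 74 72 73



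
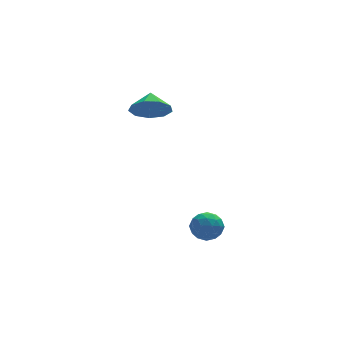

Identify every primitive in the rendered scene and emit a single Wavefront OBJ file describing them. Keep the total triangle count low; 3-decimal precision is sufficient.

v -1.305 -0.251 3.291
v -0.557 -0.699 3.642
v -1.075 0.571 3.849
v -0.392 -0.382 3.108
v -0.655 -0.004 2.659
v -1.222 0.259 2.506
v -1.827 0.282 2.72
v -2.189 0.056 3.202
v -2.136 -0.313 3.725
v -1.695 -0.654 4.045
v -1.071 -0.806 4.013
v -0.481 -3.545 -2.371
v -0.077 -3.053 -2.799
v 0.517 -3.747 -1.661
v 0.921 -3.255 -2.089
v 0.357 -2.997 -1.637
v -0.26 -2.872 -2.076
v 0.7 -3.928 -2.384
v 0.083 -3.803 -2.823
v 0.653 -3.289 -2.807
v 0.441 -2.714 -2.346
v -0.001 -4.086 -2.114
v -0.213 -3.511 -1.653
v -0.367 -3.282 -2.647
v 0.807 -3.518 -1.813
v 0.475 -3.367 -1.547
v 0.713 -3.078 -1.799
v -0.475 -3.175 -2.222
v -0.237 -2.886 -2.474
v 0.018 -2.853 -1.791
v 0.677 -3.914 -1.986
v 0.915 -3.625 -2.238
v -0.273 -3.722 -2.661
v -0.035 -3.433 -2.913
v 0.422 -3.947 -2.669
v 0.3 -3.131 -2.904
v 0.887 -3.249 -2.487
v 0.757 -3.645 -2.66
v 0.394 -3.572 -2.918
v 0.175 -2.793 -2.633
v 0.762 -2.911 -2.215
v 0.43 -2.76 -1.949
v 0.067 -2.686 -2.207
v 0.604 -2.932 -2.637
v -0.322 -3.889 -2.245
v 0.265 -4.007 -1.827
v 0.373 -4.114 -2.253
v 0.01 -4.04 -2.511
v -0.447 -3.551 -1.973
v 0.14 -3.669 -1.556
v 0.046 -3.228 -1.542
v -0.317 -3.155 -1.8
v -0.164 -3.868 -1.823
f 2 1 4
f 2 4 3
f 4 1 5
f 4 5 3
f 5 1 6
f 5 6 3
f 6 1 7
f 6 7 3
f 7 1 8
f 7 8 3
f 8 1 9
f 8 9 3
f 9 1 10
f 9 10 3
f 10 1 11
f 10 11 3
f 11 1 2
f 11 2 3
f 12 49 28
f 49 23 52
f 28 52 17
f 49 52 28
f 12 28 24
f 28 17 29
f 24 29 13
f 28 29 24
f 12 24 33
f 24 13 34
f 33 34 19
f 24 34 33
f 12 33 45
f 33 19 48
f 45 48 22
f 33 48 45
f 12 45 49
f 45 22 53
f 49 53 23
f 45 53 49
f 13 29 40
f 29 17 43
f 40 43 21
f 29 43 40
f 17 52 30
f 52 23 51
f 30 51 16
f 52 51 30
f 23 53 50
f 53 22 46
f 50 46 14
f 53 46 50
f 22 48 47
f 48 19 35
f 47 35 18
f 48 35 47
f 19 34 39
f 34 13 36
f 39 36 20
f 34 36 39
f 15 41 27
f 41 21 42
f 27 42 16
f 41 42 27
f 15 27 25
f 27 16 26
f 25 26 14
f 27 26 25
f 15 25 32
f 25 14 31
f 32 31 18
f 25 31 32
f 15 32 37
f 32 18 38
f 37 38 20
f 32 38 37
f 15 37 41
f 37 20 44
f 41 44 21
f 37 44 41
f 16 42 30
f 42 21 43
f 30 43 17
f 42 43 30
f 14 26 50
f 26 16 51
f 50 51 23
f 26 51 50
f 18 31 47
f 31 14 46
f 47 46 22
f 31 46 47
f 20 38 39
f 38 18 35
f 39 35 19
f 38 35 39
f 21 44 40
f 44 20 36
f 40 36 13
f 44 36 40



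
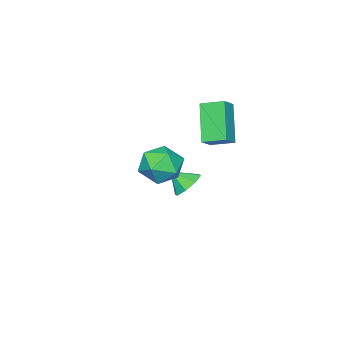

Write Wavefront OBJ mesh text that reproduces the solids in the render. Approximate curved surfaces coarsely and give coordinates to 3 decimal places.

v -3.944 -1.188 -3.565
v -3.223 -0.741 -3.425
v -3.616 -1.952 -2.815
v -3.713 -0.559 -3.026
v -4.339 -0.746 -2.943
v -4.733 -1.191 -3.224
v -4.665 -1.635 -3.706
v -4.174 -1.817 -4.105
v -3.548 -1.63 -4.188
v -3.154 -1.185 -3.906
v -2.508 1.194 0.591
v -3.559 0.261 2.231
v -2.901 2.26 0.945
v -3.952 1.327 2.585
v -1.748 1.293 1.135
v -2.799 0.36 2.775
v -2.141 2.359 1.489
v -3.192 1.426 3.129
v 0.63 2.254 1.549
v 1.494 2.07 2.175
v 1.266 1.15 0.345
v 2.13 0.966 0.971
v 1.155 0.605 1.274
v 0.762 1.287 2.018
v 1.998 1.933 0.502
v 1.605 2.615 1.246
v 2.34 1.871 1.527
v 1.819 1.051 2.005
v 0.941 2.169 0.515
v 0.42 1.349 0.993
f 2 1 4
f 2 4 3
f 4 1 5
f 4 5 3
f 5 1 6
f 5 6 3
f 6 1 7
f 6 7 3
f 7 1 8
f 7 8 3
f 8 1 9
f 8 9 3
f 9 1 10
f 9 10 3
f 10 1 2
f 10 2 3
f 12 14 11
f 15 12 11
f 11 14 13
f 13 15 11
f 12 18 14
f 16 12 15
f 16 18 12
f 14 18 13
f 17 15 13
f 13 18 17
f 17 16 15
f 18 16 17
f 19 30 24
f 19 24 20
f 19 20 26
f 19 26 29
f 19 29 30
f 20 24 28
f 24 30 23
f 30 29 21
f 29 26 25
f 26 20 27
f 22 28 23
f 22 23 21
f 22 21 25
f 22 25 27
f 22 27 28
f 23 28 24
f 21 23 30
f 25 21 29
f 27 25 26
f 28 27 20



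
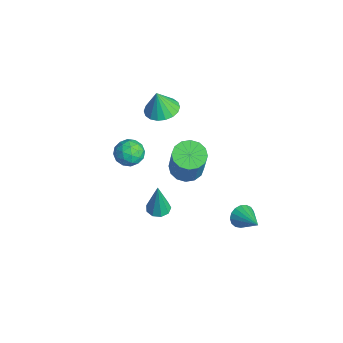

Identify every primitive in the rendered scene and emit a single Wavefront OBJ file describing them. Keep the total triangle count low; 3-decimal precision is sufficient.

v -3.806 1.736 0.143
v -3.332 0.957 0.027
v -3.894 1.484 1.477
v -3.038 1.233 0.098
v -2.896 1.608 0.179
v -2.934 2.009 0.252
v -3.146 2.356 0.304
v -3.488 2.58 0.324
v -3.893 2.637 0.308
v -4.281 2.516 0.26
v -4.575 2.24 0.188
v -4.717 1.864 0.108
v -4.678 1.463 0.034
v -4.467 1.117 -0.017
v -4.125 0.892 -0.037
v -3.72 0.835 -0.022
v 2.129 3.755 -3.602
v 2.438 3.578 -4.181
v 3.491 4.025 -2.958
v 2.39 3.898 -4.213
v 2.282 4.186 -4.105
v 2.139 4.374 -3.882
v 1.993 4.421 -3.594
v 1.879 4.315 -3.308
v 1.823 4.081 -3.09
v 1.836 3.772 -2.988
v 1.917 3.459 -3.027
v 2.046 3.214 -3.198
v 2.194 3.093 -3.461
v 2.328 3.123 -3.756
v 2.416 3.298 -4.016
v 2.565 -0.713 -0.617
v 3.158 -0.792 -0.662
v 2.695 -0.787 1.237
v 3.071 -0.391 -0.64
v 2.747 -0.142 -0.607
v 2.338 -0.159 -0.579
v 2.035 -0.436 -0.569
v 1.98 -0.842 -0.581
v 2.199 -1.189 -0.61
v 2.589 -1.312 -0.642
v 2.967 -1.156 -0.663
v -0.335 1.761 -1.258
v 0.46 1.893 -1.586
v 1.29 1.752 0.371
v 0.495 1.619 0.698
v 0.304 2.304 -1.49
v 1.133 2.163 0.467
v -0.024 2.57 -1.332
v 0.806 2.428 0.625
v -0.435 2.619 -1.154
v 0.395 2.477 0.803
v -0.819 2.438 -1.004
v 0.011 2.296 0.953
v -1.073 2.075 -0.922
v -0.244 1.933 1.034
v -1.13 1.628 -0.931
v -0.3 1.487 1.026
v -0.973 1.217 -1.027
v -0.144 1.076 0.93
v -0.646 0.952 -1.185
v 0.184 0.81 0.772
v -0.235 0.903 -1.363
v 0.595 0.761 0.594
v 0.149 1.084 -1.513
v 0.979 0.942 0.444
v 0.404 1.447 -1.594
v 1.233 1.305 0.362
v -1.132 -0.573 1.06
v -0.669 -0.252 0.478
v -0.931 -1.768 0.562
v -0.468 -1.447 -0.02
v -0.21 -1.449 0.748
v -0.335 -0.711 1.056
v -1.265 -1.309 -0.016
v -1.39 -0.571 0.292
v -0.751 -0.707 -0.186
v -0.099 -0.794 0.286
v -1.501 -1.226 0.754
v -0.849 -1.313 1.226
v -0.918 -0.308 0.813
v -0.682 -1.712 0.227
v -0.53 -1.714 0.678
v -0.258 -1.525 0.337
v -0.722 -0.577 1.152
v -0.449 -0.389 0.81
v -0.18 -1.093 0.969
v -1.151 -1.631 0.23
v -0.878 -1.443 -0.112
v -1.342 -0.495 0.703
v -1.07 -0.306 0.362
v -1.42 -0.927 0.071
v -0.694 -0.387 0.08
v -0.576 -1.089 -0.212
v -1.045 -1.008 -0.21
v -1.118 -0.574 -0.029
v -0.311 -0.438 0.358
v -0.193 -1.14 0.065
v -0.041 -1.141 0.516
v -0.114 -0.707 0.697
v -0.359 -0.705 -0.033
v -1.407 -0.88 0.975
v -1.289 -1.582 0.682
v -1.486 -1.313 0.343
v -1.559 -0.879 0.524
v -1.024 -0.931 1.252
v -0.906 -1.633 0.96
v -0.482 -1.446 1.069
v -0.555 -1.012 1.25
v -1.241 -1.315 1.073
f 2 1 4
f 2 4 3
f 4 1 5
f 4 5 3
f 5 1 6
f 5 6 3
f 6 1 7
f 6 7 3
f 7 1 8
f 7 8 3
f 8 1 9
f 8 9 3
f 9 1 10
f 9 10 3
f 10 1 11
f 10 11 3
f 11 1 12
f 11 12 3
f 12 1 13
f 12 13 3
f 13 1 14
f 13 14 3
f 14 1 15
f 14 15 3
f 15 1 16
f 15 16 3
f 16 1 2
f 16 2 3
f 18 17 20
f 18 20 19
f 20 17 21
f 20 21 19
f 21 17 22
f 21 22 19
f 22 17 23
f 22 23 19
f 23 17 24
f 23 24 19
f 24 17 25
f 24 25 19
f 25 17 26
f 25 26 19
f 26 17 27
f 26 27 19
f 27 17 28
f 27 28 19
f 28 17 29
f 28 29 19
f 29 17 30
f 29 30 19
f 30 17 31
f 30 31 19
f 31 17 18
f 31 18 19
f 33 32 35
f 33 35 34
f 35 32 36
f 35 36 34
f 36 32 37
f 36 37 34
f 37 32 38
f 37 38 34
f 38 32 39
f 38 39 34
f 39 32 40
f 39 40 34
f 40 32 41
f 40 41 34
f 41 32 42
f 41 42 34
f 42 32 33
f 42 33 34
f 44 43 47
f 44 47 45
f 45 47 48
f 45 48 46
f 47 43 49
f 47 49 48
f 48 49 50
f 48 50 46
f 49 43 51
f 49 51 50
f 50 51 52
f 50 52 46
f 51 43 53
f 51 53 52
f 52 53 54
f 52 54 46
f 53 43 55
f 53 55 54
f 54 55 56
f 54 56 46
f 55 43 57
f 55 57 56
f 56 57 58
f 56 58 46
f 57 43 59
f 57 59 58
f 58 59 60
f 58 60 46
f 59 43 61
f 59 61 60
f 60 61 62
f 60 62 46
f 61 43 63
f 61 63 62
f 62 63 64
f 62 64 46
f 63 43 65
f 63 65 64
f 64 65 66
f 64 66 46
f 65 43 67
f 65 67 66
f 66 67 68
f 66 68 46
f 67 43 44
f 67 44 68
f 68 44 45
f 68 45 46
f 69 106 85
f 106 80 109
f 85 109 74
f 106 109 85
f 69 85 81
f 85 74 86
f 81 86 70
f 85 86 81
f 69 81 90
f 81 70 91
f 90 91 76
f 81 91 90
f 69 90 102
f 90 76 105
f 102 105 79
f 90 105 102
f 69 102 106
f 102 79 110
f 106 110 80
f 102 110 106
f 70 86 97
f 86 74 100
f 97 100 78
f 86 100 97
f 74 109 87
f 109 80 108
f 87 108 73
f 109 108 87
f 80 110 107
f 110 79 103
f 107 103 71
f 110 103 107
f 79 105 104
f 105 76 92
f 104 92 75
f 105 92 104
f 76 91 96
f 91 70 93
f 96 93 77
f 91 93 96
f 72 98 84
f 98 78 99
f 84 99 73
f 98 99 84
f 72 84 82
f 84 73 83
f 82 83 71
f 84 83 82
f 72 82 89
f 82 71 88
f 89 88 75
f 82 88 89
f 72 89 94
f 89 75 95
f 94 95 77
f 89 95 94
f 72 94 98
f 94 77 101
f 98 101 78
f 94 101 98
f 73 99 87
f 99 78 100
f 87 100 74
f 99 100 87
f 71 83 107
f 83 73 108
f 107 108 80
f 83 108 107
f 75 88 104
f 88 71 103
f 104 103 79
f 88 103 104
f 77 95 96
f 95 75 92
f 96 92 76
f 95 92 96
f 78 101 97
f 101 77 93
f 97 93 70
f 101 93 97



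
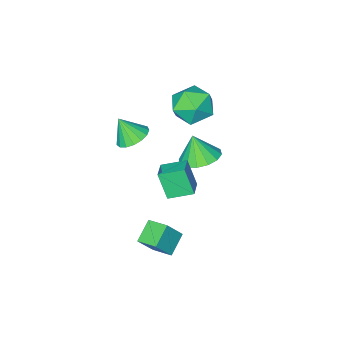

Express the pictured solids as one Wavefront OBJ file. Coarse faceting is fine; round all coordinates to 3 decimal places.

v -0.259 0.443 -1.952
v -0.173 -0.199 -0.555
v 0.45 1.162 -1.666
v 0.537 0.52 -0.268
v 0.703 -0.34 -2.372
v 0.79 -0.982 -0.974
v 1.413 0.379 -2.085
v 1.499 -0.263 -0.688
v -1.741 -1.227 -2.106
v -0.709 -0.943 -2.081
v -1.639 -1.713 -0.754
v -0.984 -0.498 -1.9
v -1.462 -0.248 -1.774
v -2.015 -0.26 -1.737
v -2.494 -0.531 -1.799
v -2.771 -0.989 -1.943
v -2.772 -1.51 -2.13
v -2.497 -1.955 -2.311
v -2.019 -2.205 -2.437
v -1.467 -2.193 -2.474
v -0.988 -1.922 -2.413
v -0.71 -1.464 -2.269
v 3.898 2.614 -2.471
v 2.954 2.178 -1.852
v 3.626 3.644 -2.161
v 2.682 3.209 -1.541
v 4.658 2.491 -1.399
v 3.714 2.056 -0.779
v 4.386 3.522 -1.088
v 3.442 3.086 -0.469
v 1.351 -2.395 0.451
v 2.077 -1.898 0.446
v 1.749 -2.965 1.609
v 1.797 -1.665 0.657
v 1.415 -1.599 0.821
v 1.018 -1.716 0.901
v 0.697 -1.988 0.877
v 0.526 -2.353 0.756
v 0.544 -2.728 0.565
v 0.747 -3.027 0.348
v 1.088 -3.181 0.155
v 1.489 -3.155 0.03
v 1.859 -2.955 0.001
v 2.112 -2.626 0.075
v 2.191 -2.245 0.236
v -1.273 -1.386 0.582
v -0.808 -2.159 1.371
v -3.052 -2.041 0.989
v -2.587 -2.814 1.778
v -2.564 -1.637 2.007
v -1.464 -1.233 1.755
v -2.396 -2.967 0.605
v -1.296 -2.563 0.353
v -1.502 -3.136 1.386
v -1.606 -2.314 2.252
v -2.254 -1.886 0.108
v -2.358 -1.064 0.974
f 2 4 1
f 5 2 1
f 1 4 3
f 3 5 1
f 2 8 4
f 6 2 5
f 6 8 2
f 4 8 3
f 7 5 3
f 3 8 7
f 7 6 5
f 8 6 7
f 10 9 12
f 10 12 11
f 12 9 13
f 12 13 11
f 13 9 14
f 13 14 11
f 14 9 15
f 14 15 11
f 15 9 16
f 15 16 11
f 16 9 17
f 16 17 11
f 17 9 18
f 17 18 11
f 18 9 19
f 18 19 11
f 19 9 20
f 19 20 11
f 20 9 21
f 20 21 11
f 21 9 22
f 21 22 11
f 22 9 10
f 22 10 11
f 24 26 23
f 27 24 23
f 23 26 25
f 25 27 23
f 24 30 26
f 28 24 27
f 28 30 24
f 26 30 25
f 29 27 25
f 25 30 29
f 29 28 27
f 30 28 29
f 32 31 34
f 32 34 33
f 34 31 35
f 34 35 33
f 35 31 36
f 35 36 33
f 36 31 37
f 36 37 33
f 37 31 38
f 37 38 33
f 38 31 39
f 38 39 33
f 39 31 40
f 39 40 33
f 40 31 41
f 40 41 33
f 41 31 42
f 41 42 33
f 42 31 43
f 42 43 33
f 43 31 44
f 43 44 33
f 44 31 45
f 44 45 33
f 45 31 32
f 45 32 33
f 46 57 51
f 46 51 47
f 46 47 53
f 46 53 56
f 46 56 57
f 47 51 55
f 51 57 50
f 57 56 48
f 56 53 52
f 53 47 54
f 49 55 50
f 49 50 48
f 49 48 52
f 49 52 54
f 49 54 55
f 50 55 51
f 48 50 57
f 52 48 56
f 54 52 53
f 55 54 47



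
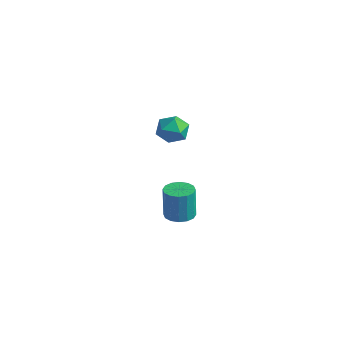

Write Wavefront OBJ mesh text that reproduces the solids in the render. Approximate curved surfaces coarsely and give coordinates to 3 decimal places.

v 1.992 -1.046 3.846
v 2.92 -1.001 3.669
v 1.9 -2.339 3.031
v 2.828 -2.294 2.854
v 2.522 -2.478 3.73
v 2.579 -1.679 4.234
v 2.241 -1.661 2.466
v 2.298 -0.862 2.97
v 3.074 -1.381 2.816
v 3.248 -1.886 3.597
v 1.572 -1.454 3.103
v 1.746 -1.959 3.884
v 1.511 -0.392 -4.324
v 2.11 0.225 -4.306
v 2.028 0.248 -2.378
v 1.429 -0.368 -2.396
v 1.722 0.442 -4.325
v 1.64 0.465 -2.397
v 1.277 0.436 -4.344
v 1.195 0.459 -2.416
v 0.895 0.208 -4.358
v 0.813 0.231 -2.429
v 0.678 -0.181 -4.362
v 0.596 -0.158 -2.434
v 0.684 -0.626 -4.356
v 0.602 -0.603 -2.428
v 0.912 -1.008 -4.342
v 0.83 -0.985 -2.414
v 1.3 -1.225 -4.323
v 1.218 -1.202 -2.395
v 1.745 -1.219 -4.304
v 1.663 -1.196 -2.376
v 2.127 -0.991 -4.291
v 2.045 -0.968 -2.362
v 2.344 -0.602 -4.286
v 2.262 -0.579 -2.358
v 2.338 -0.157 -4.292
v 2.256 -0.134 -2.364
f 1 12 6
f 1 6 2
f 1 2 8
f 1 8 11
f 1 11 12
f 2 6 10
f 6 12 5
f 12 11 3
f 11 8 7
f 8 2 9
f 4 10 5
f 4 5 3
f 4 3 7
f 4 7 9
f 4 9 10
f 5 10 6
f 3 5 12
f 7 3 11
f 9 7 8
f 10 9 2
f 14 13 17
f 14 17 15
f 15 17 18
f 15 18 16
f 17 13 19
f 17 19 18
f 18 19 20
f 18 20 16
f 19 13 21
f 19 21 20
f 20 21 22
f 20 22 16
f 21 13 23
f 21 23 22
f 22 23 24
f 22 24 16
f 23 13 25
f 23 25 24
f 24 25 26
f 24 26 16
f 25 13 27
f 25 27 26
f 26 27 28
f 26 28 16
f 27 13 29
f 27 29 28
f 28 29 30
f 28 30 16
f 29 13 31
f 29 31 30
f 30 31 32
f 30 32 16
f 31 13 33
f 31 33 32
f 32 33 34
f 32 34 16
f 33 13 35
f 33 35 34
f 34 35 36
f 34 36 16
f 35 13 37
f 35 37 36
f 36 37 38
f 36 38 16
f 37 13 14
f 37 14 38
f 38 14 15
f 38 15 16



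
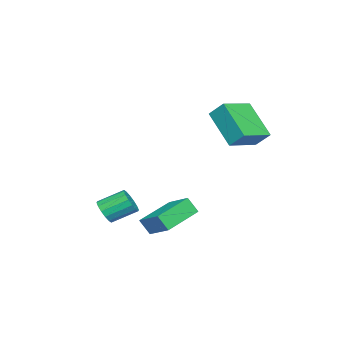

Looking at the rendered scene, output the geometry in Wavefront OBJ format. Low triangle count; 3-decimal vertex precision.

v -1.587 1.321 3.082
v -1.456 2.054 3.809
v -3.166 1.959 2.725
v -3.035 2.691 3.451
v -0.725 2.629 1.609
v -0.594 3.361 2.335
v -2.304 3.266 1.251
v -2.173 3.999 1.978
v 0.226 0.706 -2.566
v 0.292 0.238 -1.801
v 0.815 1.821 -1.934
v 0.881 1.352 -1.169
v 2.019 0.068 -3.111
v 2.085 -0.401 -2.346
v 2.608 1.182 -2.479
v 2.674 0.714 -1.714
v 0.297 -2.915 -2.876
v 0.912 -2.772 -2.596
v 0.357 -1.703 -1.923
v -0.257 -1.845 -2.204
v 0.903 -2.585 -2.901
v 0.348 -1.516 -2.228
v 0.732 -2.486 -3.198
v 0.177 -1.417 -2.525
v 0.445 -2.503 -3.41
v -0.11 -1.433 -2.737
v 0.118 -2.629 -3.478
v -0.437 -1.56 -2.805
v -0.161 -2.832 -3.386
v -0.716 -1.763 -2.713
v -0.317 -3.057 -3.157
v -0.872 -1.988 -2.484
v -0.308 -3.244 -2.852
v -0.863 -2.175 -2.179
v -0.137 -3.343 -2.555
v -0.692 -2.274 -1.882
v 0.15 -3.327 -2.343
v -0.405 -2.257 -1.67
v 0.477 -3.2 -2.275
v -0.078 -2.131 -1.602
v 0.756 -2.997 -2.367
v 0.201 -1.928 -1.694
f 2 4 1
f 5 2 1
f 1 4 3
f 3 5 1
f 2 8 4
f 6 2 5
f 6 8 2
f 4 8 3
f 7 5 3
f 3 8 7
f 7 6 5
f 8 6 7
f 10 12 9
f 13 10 9
f 9 12 11
f 11 13 9
f 10 16 12
f 14 10 13
f 14 16 10
f 12 16 11
f 15 13 11
f 11 16 15
f 15 14 13
f 16 14 15
f 18 17 21
f 18 21 19
f 19 21 22
f 19 22 20
f 21 17 23
f 21 23 22
f 22 23 24
f 22 24 20
f 23 17 25
f 23 25 24
f 24 25 26
f 24 26 20
f 25 17 27
f 25 27 26
f 26 27 28
f 26 28 20
f 27 17 29
f 27 29 28
f 28 29 30
f 28 30 20
f 29 17 31
f 29 31 30
f 30 31 32
f 30 32 20
f 31 17 33
f 31 33 32
f 32 33 34
f 32 34 20
f 33 17 35
f 33 35 34
f 34 35 36
f 34 36 20
f 35 17 37
f 35 37 36
f 36 37 38
f 36 38 20
f 37 17 39
f 37 39 38
f 38 39 40
f 38 40 20
f 39 17 41
f 39 41 40
f 40 41 42
f 40 42 20
f 41 17 18
f 41 18 42
f 42 18 19
f 42 19 20



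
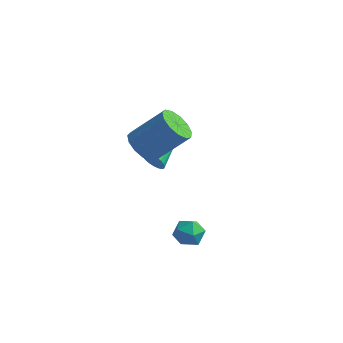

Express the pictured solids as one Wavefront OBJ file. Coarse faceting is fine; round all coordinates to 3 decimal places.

v -0.108 1.417 -1.227
v 0.24 1.502 -1.708
v 0.288 2.943 -0.673
v 0.035 1.583 -1.786
v -0.192 1.639 -1.778
v -0.407 1.662 -1.686
v -0.575 1.647 -1.525
v -0.673 1.597 -1.318
v -0.685 1.52 -1.097
v -0.608 1.427 -0.896
v -0.456 1.333 -0.746
v -0.251 1.252 -0.668
v -0.023 1.196 -0.676
v 0.191 1.173 -0.767
v 0.36 1.188 -0.929
v 0.457 1.238 -1.136
v 0.469 1.315 -1.357
v 0.393 1.408 -1.558
v 0.052 0.155 0.577
v 0.672 -0.326 0.251
v 1.889 0.343 1.577
v 1.268 0.825 1.903
v 0.691 0.094 0.021
v 1.908 0.763 1.347
v 0.508 0.533 -0.032
v 1.725 1.202 1.293
v 0.18 0.852 0.108
v 1.397 1.522 1.434
v -0.189 0.951 0.397
v 1.028 1.62 1.723
v -0.482 0.796 0.743
v 0.735 1.465 2.069
v -0.605 0.438 1.037
v 0.612 1.107 2.363
v -0.52 -0.009 1.185
v 0.697 0.66 2.51
v -0.253 -0.405 1.139
v 0.964 0.264 2.465
v 0.11 -0.622 0.916
v 1.327 0.047 2.241
v 0.455 -0.593 0.584
v 1.672 0.076 1.91
v 1.966 0.06 -3.87
v 2.417 0.267 -3.341
v 2.343 -1.047 -3.759
v 2.794 -0.84 -3.23
v 2.077 -0.835 -3.118
v 1.844 -0.151 -3.187
v 2.916 -0.629 -3.913
v 2.683 0.055 -3.982
v 3.004 -0.159 -3.368
v 2.486 -0.286 -2.876
v 2.274 -0.494 -4.224
v 1.756 -0.621 -3.732
f 2 1 4
f 2 4 3
f 4 1 5
f 4 5 3
f 5 1 6
f 5 6 3
f 6 1 7
f 6 7 3
f 7 1 8
f 7 8 3
f 8 1 9
f 8 9 3
f 9 1 10
f 9 10 3
f 10 1 11
f 10 11 3
f 11 1 12
f 11 12 3
f 12 1 13
f 12 13 3
f 13 1 14
f 13 14 3
f 14 1 15
f 14 15 3
f 15 1 16
f 15 16 3
f 16 1 17
f 16 17 3
f 17 1 18
f 17 18 3
f 18 1 2
f 18 2 3
f 20 19 23
f 20 23 21
f 21 23 24
f 21 24 22
f 23 19 25
f 23 25 24
f 24 25 26
f 24 26 22
f 25 19 27
f 25 27 26
f 26 27 28
f 26 28 22
f 27 19 29
f 27 29 28
f 28 29 30
f 28 30 22
f 29 19 31
f 29 31 30
f 30 31 32
f 30 32 22
f 31 19 33
f 31 33 32
f 32 33 34
f 32 34 22
f 33 19 35
f 33 35 34
f 34 35 36
f 34 36 22
f 35 19 37
f 35 37 36
f 36 37 38
f 36 38 22
f 37 19 39
f 37 39 38
f 38 39 40
f 38 40 22
f 39 19 41
f 39 41 40
f 40 41 42
f 40 42 22
f 41 19 20
f 41 20 42
f 42 20 21
f 42 21 22
f 43 54 48
f 43 48 44
f 43 44 50
f 43 50 53
f 43 53 54
f 44 48 52
f 48 54 47
f 54 53 45
f 53 50 49
f 50 44 51
f 46 52 47
f 46 47 45
f 46 45 49
f 46 49 51
f 46 51 52
f 47 52 48
f 45 47 54
f 49 45 53
f 51 49 50
f 52 51 44



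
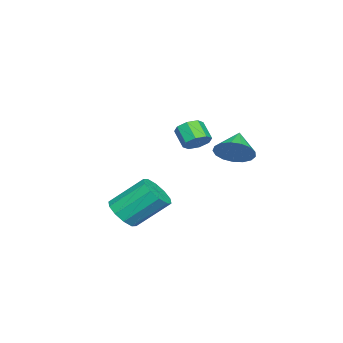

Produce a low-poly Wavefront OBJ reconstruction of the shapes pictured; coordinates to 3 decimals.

v 1.077 -1.763 -4.216
v 1.686 -2.172 -3.566
v 1.153 -0.626 -2.094
v 0.543 -0.217 -2.744
v 1.998 -1.761 -3.884
v 1.465 -0.216 -2.412
v 1.959 -1.352 -4.328
v 1.426 0.194 -2.856
v 1.583 -1.099 -4.73
v 1.05 0.447 -3.258
v 1.013 -1.1 -4.935
v 0.48 0.446 -3.463
v 0.467 -1.354 -4.866
v -0.066 0.192 -3.394
v 0.155 -1.764 -4.548
v -0.378 -0.219 -3.076
v 0.194 -2.174 -4.104
v -0.339 -0.628 -2.632
v 0.57 -2.427 -3.702
v 0.037 -0.881 -2.23
v 1.14 -2.426 -3.497
v 0.607 -0.88 -2.025
v 3.313 2.707 1.563
v 3.83 2.8 2.01
v 3.305 2.207 2.743
v 2.787 2.113 2.297
v 3.46 3.175 2.048
v 2.935 2.582 2.781
v 3.004 3.276 1.802
v 2.478 2.682 2.535
v 2.728 3.043 1.416
v 2.203 2.45 2.15
v 2.795 2.613 1.117
v 2.27 2.02 1.85
v 3.165 2.238 1.079
v 2.64 1.645 1.812
v 3.622 2.138 1.325
v 3.096 1.544 2.058
v 3.897 2.37 1.71
v 3.372 1.777 2.444
v -1.601 2.811 -0.608
v -1.104 3.299 0.151
v -2.799 2.669 0.268
v -1.328 3.662 -0.096
v -1.614 3.83 -0.461
v -1.897 3.764 -0.859
v -2.113 3.48 -1.2
v -2.211 3.043 -1.405
v -2.169 2.552 -1.427
v -1.998 2.121 -1.261
v -1.735 1.847 -0.946
v -1.442 1.794 -0.553
v -1.185 1.975 -0.173
v -1.024 2.346 0.108
v -0.995 2.824 0.225
f 2 1 5
f 2 5 3
f 3 5 6
f 3 6 4
f 5 1 7
f 5 7 6
f 6 7 8
f 6 8 4
f 7 1 9
f 7 9 8
f 8 9 10
f 8 10 4
f 9 1 11
f 9 11 10
f 10 11 12
f 10 12 4
f 11 1 13
f 11 13 12
f 12 13 14
f 12 14 4
f 13 1 15
f 13 15 14
f 14 15 16
f 14 16 4
f 15 1 17
f 15 17 16
f 16 17 18
f 16 18 4
f 17 1 19
f 17 19 18
f 18 19 20
f 18 20 4
f 19 1 21
f 19 21 20
f 20 21 22
f 20 22 4
f 21 1 2
f 21 2 22
f 22 2 3
f 22 3 4
f 24 23 27
f 24 27 25
f 25 27 28
f 25 28 26
f 27 23 29
f 27 29 28
f 28 29 30
f 28 30 26
f 29 23 31
f 29 31 30
f 30 31 32
f 30 32 26
f 31 23 33
f 31 33 32
f 32 33 34
f 32 34 26
f 33 23 35
f 33 35 34
f 34 35 36
f 34 36 26
f 35 23 37
f 35 37 36
f 36 37 38
f 36 38 26
f 37 23 39
f 37 39 38
f 38 39 40
f 38 40 26
f 39 23 24
f 39 24 40
f 40 24 25
f 40 25 26
f 42 41 44
f 42 44 43
f 44 41 45
f 44 45 43
f 45 41 46
f 45 46 43
f 46 41 47
f 46 47 43
f 47 41 48
f 47 48 43
f 48 41 49
f 48 49 43
f 49 41 50
f 49 50 43
f 50 41 51
f 50 51 43
f 51 41 52
f 51 52 43
f 52 41 53
f 52 53 43
f 53 41 54
f 53 54 43
f 54 41 55
f 54 55 43
f 55 41 42
f 55 42 43



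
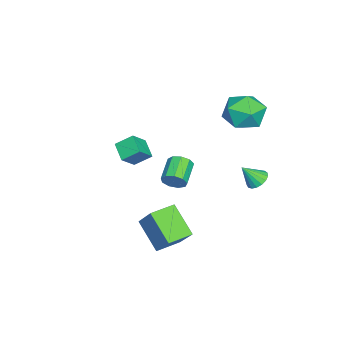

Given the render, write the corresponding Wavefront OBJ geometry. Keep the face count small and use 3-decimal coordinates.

v -3.51 -1.924 -1.626
v -4.336 -2.49 -1.104
v -3.706 -1.056 -0.997
v -4.533 -1.622 -0.474
v -2.707 -2.338 -0.806
v -3.534 -2.904 -0.283
v -2.904 -1.47 -0.176
v -3.73 -2.036 0.346
v -3.961 3.858 3.937
v -3.119 4.691 3.843
v -2.801 2.589 3.077
v -1.959 3.422 2.983
v -2.25 2.989 4.051
v -2.967 3.774 4.582
v -2.953 3.506 2.338
v -3.67 4.291 2.869
v -2.496 4.474 2.855
v -2.062 4.154 3.913
v -3.858 3.126 3.007
v -3.424 2.806 4.065
v 0.525 0.528 -1.841
v 1.51 1.364 -0.38
v 1.427 1.611 -3.069
v 2.413 2.447 -1.609
v 1.447 -0.367 -1.951
v 2.433 0.469 -0.491
v 2.35 0.716 -3.18
v 3.335 1.552 -1.719
v -3.674 4.212 -1.776
v -3.045 4.324 -1.892
v -3.366 3.488 -0.804
v -3.126 4.552 -1.697
v -3.333 4.702 -1.519
v -3.618 4.74 -1.401
v -3.916 4.656 -1.368
v -4.158 4.472 -1.429
v -4.29 4.227 -1.569
v -4.281 3.979 -1.757
v -4.132 3.784 -1.949
v -3.879 3.688 -2.101
v -3.579 3.711 -2.179
v -3.3 3.849 -2.165
v -3.107 4.07 -2.061
v -2.708 0.288 -1.948
v -2.489 -0.072 -1.428
v -3.773 -0.048 -0.871
v -3.992 0.312 -1.392
v -2.442 0.375 -1.339
v -3.727 0.399 -0.783
v -2.52 0.781 -1.536
v -3.804 0.806 -0.979
v -2.685 0.957 -1.926
v -3.97 0.981 -1.369
v -2.861 0.82 -2.326
v -4.146 0.844 -1.769
v -2.966 0.434 -2.549
v -4.25 0.458 -1.993
v -2.949 -0.021 -2.492
v -4.233 0.003 -1.935
v -2.82 -0.331 -2.18
v -4.104 -0.307 -1.623
v -2.638 -0.351 -1.76
v -3.922 -0.327 -1.203
f 2 4 1
f 5 2 1
f 1 4 3
f 3 5 1
f 2 8 4
f 6 2 5
f 6 8 2
f 4 8 3
f 7 5 3
f 3 8 7
f 7 6 5
f 8 6 7
f 9 20 14
f 9 14 10
f 9 10 16
f 9 16 19
f 9 19 20
f 10 14 18
f 14 20 13
f 20 19 11
f 19 16 15
f 16 10 17
f 12 18 13
f 12 13 11
f 12 11 15
f 12 15 17
f 12 17 18
f 13 18 14
f 11 13 20
f 15 11 19
f 17 15 16
f 18 17 10
f 22 24 21
f 25 22 21
f 21 24 23
f 23 25 21
f 22 28 24
f 26 22 25
f 26 28 22
f 24 28 23
f 27 25 23
f 23 28 27
f 27 26 25
f 28 26 27
f 30 29 32
f 30 32 31
f 32 29 33
f 32 33 31
f 33 29 34
f 33 34 31
f 34 29 35
f 34 35 31
f 35 29 36
f 35 36 31
f 36 29 37
f 36 37 31
f 37 29 38
f 37 38 31
f 38 29 39
f 38 39 31
f 39 29 40
f 39 40 31
f 40 29 41
f 40 41 31
f 41 29 42
f 41 42 31
f 42 29 43
f 42 43 31
f 43 29 30
f 43 30 31
f 45 44 48
f 45 48 46
f 46 48 49
f 46 49 47
f 48 44 50
f 48 50 49
f 49 50 51
f 49 51 47
f 50 44 52
f 50 52 51
f 51 52 53
f 51 53 47
f 52 44 54
f 52 54 53
f 53 54 55
f 53 55 47
f 54 44 56
f 54 56 55
f 55 56 57
f 55 57 47
f 56 44 58
f 56 58 57
f 57 58 59
f 57 59 47
f 58 44 60
f 58 60 59
f 59 60 61
f 59 61 47
f 60 44 62
f 60 62 61
f 61 62 63
f 61 63 47
f 62 44 45
f 62 45 63
f 63 45 46
f 63 46 47

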